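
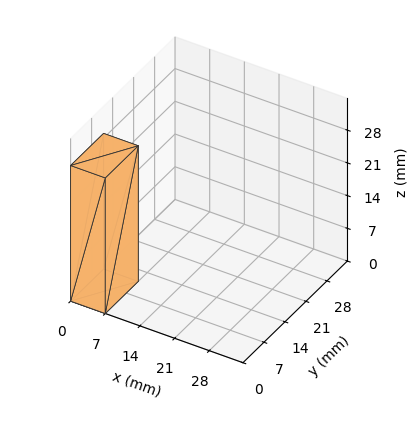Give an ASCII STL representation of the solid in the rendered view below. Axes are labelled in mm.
Reading the render: the shape is a rectangular box, roughly 7 × 11 mm footprint and 29 mm tall (dimensions read to the nearest mm from the axis ticks). For the STL, each face is triangulated and given an outward normal.

solid part
  facet normal 0.0000 0.0000 -1.0000
    outer loop
      vertex 7.000 11.000 0.000
      vertex 7.000 0.000 0.000
      vertex 0.000 0.000 0.000
    endloop
  endfacet
  facet normal 0.0000 0.0000 -1.0000
    outer loop
      vertex 0.000 11.000 0.000
      vertex 7.000 11.000 0.000
      vertex 0.000 0.000 0.000
    endloop
  endfacet
  facet normal 0.0000 0.0000 1.0000
    outer loop
      vertex 0.000 0.000 29.000
      vertex 7.000 0.000 29.000
      vertex 7.000 11.000 29.000
    endloop
  endfacet
  facet normal 0.0000 0.0000 1.0000
    outer loop
      vertex 0.000 0.000 29.000
      vertex 7.000 11.000 29.000
      vertex 0.000 11.000 29.000
    endloop
  endfacet
  facet normal 0.0000 -1.0000 0.0000
    outer loop
      vertex 0.000 0.000 0.000
      vertex 7.000 0.000 0.000
      vertex 7.000 0.000 29.000
    endloop
  endfacet
  facet normal 0.0000 -1.0000 0.0000
    outer loop
      vertex 0.000 0.000 0.000
      vertex 7.000 0.000 29.000
      vertex 0.000 0.000 29.000
    endloop
  endfacet
  facet normal 0.0000 1.0000 0.0000
    outer loop
      vertex 7.000 11.000 29.000
      vertex 7.000 11.000 0.000
      vertex 0.000 11.000 0.000
    endloop
  endfacet
  facet normal 0.0000 1.0000 0.0000
    outer loop
      vertex 0.000 11.000 29.000
      vertex 7.000 11.000 29.000
      vertex 0.000 11.000 0.000
    endloop
  endfacet
  facet normal -1.0000 0.0000 0.0000
    outer loop
      vertex 0.000 11.000 29.000
      vertex 0.000 11.000 0.000
      vertex 0.000 0.000 0.000
    endloop
  endfacet
  facet normal -1.0000 0.0000 0.0000
    outer loop
      vertex 0.000 0.000 29.000
      vertex 0.000 11.000 29.000
      vertex 0.000 0.000 0.000
    endloop
  endfacet
  facet normal 1.0000 0.0000 0.0000
    outer loop
      vertex 7.000 0.000 0.000
      vertex 7.000 11.000 0.000
      vertex 7.000 11.000 29.000
    endloop
  endfacet
  facet normal 1.0000 0.0000 0.0000
    outer loop
      vertex 7.000 0.000 0.000
      vertex 7.000 11.000 29.000
      vertex 7.000 0.000 29.000
    endloop
  endfacet
endsolid part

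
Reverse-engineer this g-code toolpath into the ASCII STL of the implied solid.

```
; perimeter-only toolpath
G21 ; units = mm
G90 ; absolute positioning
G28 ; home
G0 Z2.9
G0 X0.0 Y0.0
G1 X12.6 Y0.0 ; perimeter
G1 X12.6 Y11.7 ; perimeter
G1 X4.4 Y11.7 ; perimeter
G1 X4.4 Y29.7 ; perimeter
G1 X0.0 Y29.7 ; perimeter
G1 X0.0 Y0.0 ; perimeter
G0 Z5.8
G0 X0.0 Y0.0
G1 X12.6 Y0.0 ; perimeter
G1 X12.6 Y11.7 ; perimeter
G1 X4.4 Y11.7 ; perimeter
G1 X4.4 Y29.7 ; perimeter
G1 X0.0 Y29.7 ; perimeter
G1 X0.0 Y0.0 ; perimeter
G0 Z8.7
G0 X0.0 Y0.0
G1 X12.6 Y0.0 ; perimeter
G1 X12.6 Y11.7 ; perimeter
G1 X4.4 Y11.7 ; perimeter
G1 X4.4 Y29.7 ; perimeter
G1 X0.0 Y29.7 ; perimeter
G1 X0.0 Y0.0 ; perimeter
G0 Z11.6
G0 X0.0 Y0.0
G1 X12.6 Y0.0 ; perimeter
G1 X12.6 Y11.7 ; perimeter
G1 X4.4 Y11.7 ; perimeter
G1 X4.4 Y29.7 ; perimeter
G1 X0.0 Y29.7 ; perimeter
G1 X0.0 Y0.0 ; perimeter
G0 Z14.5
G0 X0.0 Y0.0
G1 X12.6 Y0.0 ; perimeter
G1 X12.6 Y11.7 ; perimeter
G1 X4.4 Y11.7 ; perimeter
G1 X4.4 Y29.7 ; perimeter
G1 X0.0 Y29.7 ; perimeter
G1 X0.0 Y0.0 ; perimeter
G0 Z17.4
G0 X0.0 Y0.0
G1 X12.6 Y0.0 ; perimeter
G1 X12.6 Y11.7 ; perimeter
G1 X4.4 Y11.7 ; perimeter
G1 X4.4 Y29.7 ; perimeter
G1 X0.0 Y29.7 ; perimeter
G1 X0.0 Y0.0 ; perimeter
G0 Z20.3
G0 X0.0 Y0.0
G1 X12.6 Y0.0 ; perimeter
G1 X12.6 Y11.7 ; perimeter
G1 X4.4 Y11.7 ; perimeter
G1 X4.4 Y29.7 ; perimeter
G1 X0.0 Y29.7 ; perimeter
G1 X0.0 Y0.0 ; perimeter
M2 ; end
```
solid part
  facet normal 0.0000 0.0000 -1.0000
    outer loop
      vertex 12.6 11.7 0.0
      vertex 12.6 0.0 0.0
      vertex 0.0 0.0 0.0
    endloop
  endfacet
  facet normal 0.0000 0.0000 -1.0000
    outer loop
      vertex 4.4 11.7 0.0
      vertex 12.6 11.7 0.0
      vertex 0.0 0.0 0.0
    endloop
  endfacet
  facet normal 0.0000 0.0000 -1.0000
    outer loop
      vertex 4.4 29.7 0.0
      vertex 4.4 11.7 0.0
      vertex 0.0 0.0 0.0
    endloop
  endfacet
  facet normal 0.0000 0.0000 -1.0000
    outer loop
      vertex 0.0 29.7 0.0
      vertex 4.4 29.7 0.0
      vertex 0.0 0.0 0.0
    endloop
  endfacet
  facet normal 0.0000 0.0000 1.0000
    outer loop
      vertex 0.0 0.0 20.3
      vertex 12.6 0.0 20.3
      vertex 12.6 11.7 20.3
    endloop
  endfacet
  facet normal 0.0000 0.0000 1.0000
    outer loop
      vertex 0.0 0.0 20.3
      vertex 12.6 11.7 20.3
      vertex 4.4 11.7 20.3
    endloop
  endfacet
  facet normal 0.0000 0.0000 1.0000
    outer loop
      vertex 0.0 0.0 20.3
      vertex 4.4 11.7 20.3
      vertex 4.4 29.7 20.3
    endloop
  endfacet
  facet normal 0.0000 0.0000 1.0000
    outer loop
      vertex 0.0 0.0 20.3
      vertex 4.4 29.7 20.3
      vertex 0.0 29.7 20.3
    endloop
  endfacet
  facet normal 0.0000 -1.0000 0.0000
    outer loop
      vertex 0.0 0.0 0.0
      vertex 12.6 0.0 0.0
      vertex 12.6 0.0 20.3
    endloop
  endfacet
  facet normal 0.0000 -1.0000 0.0000
    outer loop
      vertex 0.0 0.0 0.0
      vertex 12.6 0.0 20.3
      vertex 0.0 0.0 20.3
    endloop
  endfacet
  facet normal 1.0000 0.0000 0.0000
    outer loop
      vertex 12.6 0.0 0.0
      vertex 12.6 11.7 0.0
      vertex 12.6 11.7 20.3
    endloop
  endfacet
  facet normal 1.0000 0.0000 0.0000
    outer loop
      vertex 12.6 0.0 0.0
      vertex 12.6 11.7 20.3
      vertex 12.6 0.0 20.3
    endloop
  endfacet
  facet normal 0.0000 1.0000 0.0000
    outer loop
      vertex 12.6 11.7 0.0
      vertex 4.4 11.7 0.0
      vertex 4.4 11.7 20.3
    endloop
  endfacet
  facet normal 0.0000 1.0000 0.0000
    outer loop
      vertex 12.6 11.7 0.0
      vertex 4.4 11.7 20.3
      vertex 12.6 11.7 20.3
    endloop
  endfacet
  facet normal 1.0000 0.0000 0.0000
    outer loop
      vertex 4.4 11.7 0.0
      vertex 4.4 29.7 0.0
      vertex 4.4 29.7 20.3
    endloop
  endfacet
  facet normal 1.0000 0.0000 0.0000
    outer loop
      vertex 4.4 11.7 0.0
      vertex 4.4 29.7 20.3
      vertex 4.4 11.7 20.3
    endloop
  endfacet
  facet normal 0.0000 1.0000 0.0000
    outer loop
      vertex 4.4 29.7 0.0
      vertex 0.0 29.7 0.0
      vertex 0.0 29.7 20.3
    endloop
  endfacet
  facet normal 0.0000 1.0000 0.0000
    outer loop
      vertex 4.4 29.7 0.0
      vertex 0.0 29.7 20.3
      vertex 4.4 29.7 20.3
    endloop
  endfacet
  facet normal -1.0000 0.0000 0.0000
    outer loop
      vertex 0.0 29.7 0.0
      vertex 0.0 0.0 0.0
      vertex 0.0 0.0 20.3
    endloop
  endfacet
  facet normal -1.0000 0.0000 0.0000
    outer loop
      vertex 0.0 29.7 0.0
      vertex 0.0 0.0 20.3
      vertex 0.0 29.7 20.3
    endloop
  endfacet
endsolid part

The G0 Z moves step by Δz≈2.9 mm. Every layer's G1 loop is the same polygon, so the solid is a straight extrusion of it from z=0 to z≈20.3. Closing with flat bottom and top caps and triangulating gives 20 facets — an L-shaped prism: outer 12.6 × 29.7 mm, arm thicknesses ≈ 11.7 mm (horizontal) and 4.4 mm (vertical), extruded 20.3 mm in z.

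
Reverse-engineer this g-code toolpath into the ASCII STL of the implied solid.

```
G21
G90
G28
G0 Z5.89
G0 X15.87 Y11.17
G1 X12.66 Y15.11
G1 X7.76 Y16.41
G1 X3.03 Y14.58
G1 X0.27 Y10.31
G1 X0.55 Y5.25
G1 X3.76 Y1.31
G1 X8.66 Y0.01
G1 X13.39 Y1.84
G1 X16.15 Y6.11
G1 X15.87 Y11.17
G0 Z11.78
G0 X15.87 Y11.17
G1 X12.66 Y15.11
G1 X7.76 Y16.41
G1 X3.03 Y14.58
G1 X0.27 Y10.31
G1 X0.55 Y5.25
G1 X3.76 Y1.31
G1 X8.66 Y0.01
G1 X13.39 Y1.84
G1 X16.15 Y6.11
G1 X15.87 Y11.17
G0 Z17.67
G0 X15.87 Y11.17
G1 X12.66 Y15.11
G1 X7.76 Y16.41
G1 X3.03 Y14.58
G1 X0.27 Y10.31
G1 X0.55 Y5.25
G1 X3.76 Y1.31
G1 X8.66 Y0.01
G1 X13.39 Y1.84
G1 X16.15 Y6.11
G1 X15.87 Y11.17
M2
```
solid part
  facet normal 0.0000 0.0000 -1.0000
    outer loop
      vertex 7.76 16.41 0.00
      vertex 12.66 15.11 0.00
      vertex 15.87 11.17 0.00
    endloop
  endfacet
  facet normal 0.0000 0.0000 -1.0000
    outer loop
      vertex 3.03 14.58 0.00
      vertex 7.76 16.41 0.00
      vertex 15.87 11.17 0.00
    endloop
  endfacet
  facet normal 0.0000 0.0000 -1.0000
    outer loop
      vertex 0.27 10.31 0.00
      vertex 3.03 14.58 0.00
      vertex 15.87 11.17 0.00
    endloop
  endfacet
  facet normal 0.0000 0.0000 -1.0000
    outer loop
      vertex 0.55 5.25 0.00
      vertex 0.27 10.31 0.00
      vertex 15.87 11.17 0.00
    endloop
  endfacet
  facet normal 0.0000 0.0000 -1.0000
    outer loop
      vertex 3.76 1.31 0.00
      vertex 0.55 5.25 0.00
      vertex 15.87 11.17 0.00
    endloop
  endfacet
  facet normal 0.0000 0.0000 -1.0000
    outer loop
      vertex 8.66 0.01 0.00
      vertex 3.76 1.31 0.00
      vertex 15.87 11.17 0.00
    endloop
  endfacet
  facet normal 0.0000 0.0000 -1.0000
    outer loop
      vertex 13.39 1.84 0.00
      vertex 8.66 0.01 0.00
      vertex 15.87 11.17 0.00
    endloop
  endfacet
  facet normal 0.0000 0.0000 -1.0000
    outer loop
      vertex 16.15 6.11 0.00
      vertex 13.39 1.84 0.00
      vertex 15.87 11.17 0.00
    endloop
  endfacet
  facet normal 0.0000 0.0000 1.0000
    outer loop
      vertex 15.87 11.17 17.67
      vertex 12.66 15.11 17.67
      vertex 7.76 16.41 17.67
    endloop
  endfacet
  facet normal 0.0000 0.0000 1.0000
    outer loop
      vertex 15.87 11.17 17.67
      vertex 7.76 16.41 17.67
      vertex 3.03 14.58 17.67
    endloop
  endfacet
  facet normal 0.0000 0.0000 1.0000
    outer loop
      vertex 15.87 11.17 17.67
      vertex 3.03 14.58 17.67
      vertex 0.27 10.31 17.67
    endloop
  endfacet
  facet normal 0.0000 0.0000 1.0000
    outer loop
      vertex 15.87 11.17 17.67
      vertex 0.27 10.31 17.67
      vertex 0.55 5.25 17.67
    endloop
  endfacet
  facet normal 0.0000 0.0000 1.0000
    outer loop
      vertex 15.87 11.17 17.67
      vertex 0.55 5.25 17.67
      vertex 3.76 1.31 17.67
    endloop
  endfacet
  facet normal 0.0000 0.0000 1.0000
    outer loop
      vertex 15.87 11.17 17.67
      vertex 3.76 1.31 17.67
      vertex 8.66 0.01 17.67
    endloop
  endfacet
  facet normal 0.0000 0.0000 1.0000
    outer loop
      vertex 15.87 11.17 17.67
      vertex 8.66 0.01 17.67
      vertex 13.39 1.84 17.67
    endloop
  endfacet
  facet normal 0.0000 0.0000 1.0000
    outer loop
      vertex 15.87 11.17 17.67
      vertex 13.39 1.84 17.67
      vertex 16.15 6.11 17.67
    endloop
  endfacet
  facet normal 0.7753 0.6316 0.0000
    outer loop
      vertex 15.87 11.17 0.00
      vertex 12.66 15.11 0.00
      vertex 12.66 15.11 17.67
    endloop
  endfacet
  facet normal 0.7753 0.6316 0.0000
    outer loop
      vertex 15.87 11.17 0.00
      vertex 12.66 15.11 17.67
      vertex 15.87 11.17 17.67
    endloop
  endfacet
  facet normal 0.2564 0.9666 0.0000
    outer loop
      vertex 12.66 15.11 0.00
      vertex 7.76 16.41 0.00
      vertex 7.76 16.41 17.67
    endloop
  endfacet
  facet normal 0.2564 0.9666 0.0000
    outer loop
      vertex 12.66 15.11 0.00
      vertex 7.76 16.41 17.67
      vertex 12.66 15.11 17.67
    endloop
  endfacet
  facet normal -0.3608 0.9326 0.0000
    outer loop
      vertex 7.76 16.41 0.00
      vertex 3.03 14.58 0.00
      vertex 3.03 14.58 17.67
    endloop
  endfacet
  facet normal -0.3608 0.9326 0.0000
    outer loop
      vertex 7.76 16.41 0.00
      vertex 3.03 14.58 17.67
      vertex 7.76 16.41 17.67
    endloop
  endfacet
  facet normal -0.8398 0.5428 0.0000
    outer loop
      vertex 3.03 14.58 0.00
      vertex 0.27 10.31 0.00
      vertex 0.27 10.31 17.67
    endloop
  endfacet
  facet normal -0.8398 0.5428 0.0000
    outer loop
      vertex 3.03 14.58 0.00
      vertex 0.27 10.31 17.67
      vertex 3.03 14.58 17.67
    endloop
  endfacet
  facet normal -0.9985 -0.0553 0.0000
    outer loop
      vertex 0.27 10.31 0.00
      vertex 0.55 5.25 0.00
      vertex 0.55 5.25 17.67
    endloop
  endfacet
  facet normal -0.9985 -0.0553 0.0000
    outer loop
      vertex 0.27 10.31 0.00
      vertex 0.55 5.25 17.67
      vertex 0.27 10.31 17.67
    endloop
  endfacet
  facet normal -0.7753 -0.6316 0.0000
    outer loop
      vertex 0.55 5.25 0.00
      vertex 3.76 1.31 0.00
      vertex 3.76 1.31 17.67
    endloop
  endfacet
  facet normal -0.7753 -0.6316 0.0000
    outer loop
      vertex 0.55 5.25 0.00
      vertex 3.76 1.31 17.67
      vertex 0.55 5.25 17.67
    endloop
  endfacet
  facet normal -0.2564 -0.9666 0.0000
    outer loop
      vertex 3.76 1.31 0.00
      vertex 8.66 0.01 0.00
      vertex 8.66 0.01 17.67
    endloop
  endfacet
  facet normal -0.2564 -0.9666 0.0000
    outer loop
      vertex 3.76 1.31 0.00
      vertex 8.66 0.01 17.67
      vertex 3.76 1.31 17.67
    endloop
  endfacet
  facet normal 0.3608 -0.9326 0.0000
    outer loop
      vertex 8.66 0.01 0.00
      vertex 13.39 1.84 0.00
      vertex 13.39 1.84 17.67
    endloop
  endfacet
  facet normal 0.3608 -0.9326 0.0000
    outer loop
      vertex 8.66 0.01 0.00
      vertex 13.39 1.84 17.67
      vertex 8.66 0.01 17.67
    endloop
  endfacet
  facet normal 0.8398 -0.5428 0.0000
    outer loop
      vertex 13.39 1.84 0.00
      vertex 16.15 6.11 0.00
      vertex 16.15 6.11 17.67
    endloop
  endfacet
  facet normal 0.8398 -0.5428 0.0000
    outer loop
      vertex 13.39 1.84 0.00
      vertex 16.15 6.11 17.67
      vertex 13.39 1.84 17.67
    endloop
  endfacet
  facet normal 0.9985 0.0553 0.0000
    outer loop
      vertex 16.15 6.11 0.00
      vertex 15.87 11.17 0.00
      vertex 15.87 11.17 17.67
    endloop
  endfacet
  facet normal 0.9985 0.0553 0.0000
    outer loop
      vertex 16.15 6.11 0.00
      vertex 15.87 11.17 17.67
      vertex 16.15 6.11 17.67
    endloop
  endfacet
endsolid part

The G0 Z moves step by Δz≈5.89 mm. Every layer's G1 loop is the same polygon, so the solid is a straight extrusion of it from z=0 to z≈17.7. Closing with flat bottom and top caps and triangulating gives 36 facets — a regular 10-sided prism (a cylinder approximated with 10 flat sides), circumscribed radius ≈ 8.21 mm, height ≈ 17.7 mm.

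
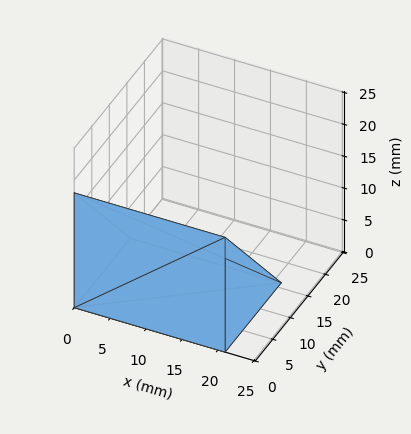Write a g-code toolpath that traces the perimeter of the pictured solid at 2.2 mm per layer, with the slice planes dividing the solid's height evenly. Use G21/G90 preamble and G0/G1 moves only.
Reading the render: the shape is a wedge (ramp): 21 × 16 mm base, rising to 18 mm along the y=0 edge and sloping linearly to z=0 at y=16 (dimensions read to the nearest mm from the axis ticks). For the g-code, the solid's height is divided into equal slices at the stated Δz and each level perimeter traced with G1 moves after a G0 lift.

; perimeter-only toolpath
G21 ; units = mm
G90 ; absolute positioning
G28 ; home
; layer 1
G0 Z2.2
G0 X0.0 Y0.0
G1 X21.0 Y0.0
G1 X21.0 Y14.0
G1 X0.0 Y14.0
G1 X0.0 Y0.0
; layer 2
G0 Z4.5
G0 X0.0 Y0.0
G1 X21.0 Y0.0
G1 X21.0 Y12.0
G1 X0.0 Y12.0
G1 X0.0 Y0.0
; layer 3
G0 Z6.8
G0 X0.0 Y0.0
G1 X21.0 Y0.0
G1 X21.0 Y10.0
G1 X0.0 Y10.0
G1 X0.0 Y0.0
; layer 4
G0 Z9.0
G0 X0.0 Y0.0
G1 X21.0 Y0.0
G1 X21.0 Y8.0
G1 X0.0 Y8.0
G1 X0.0 Y0.0
; layer 5
G0 Z11.2
G0 X0.0 Y0.0
G1 X21.0 Y0.0
G1 X21.0 Y6.0
G1 X0.0 Y6.0
G1 X0.0 Y0.0
; layer 6
G0 Z13.5
G0 X0.0 Y0.0
G1 X21.0 Y0.0
G1 X21.0 Y4.0
G1 X0.0 Y4.0
G1 X0.0 Y0.0
; layer 7
G0 Z15.8
G0 X0.0 Y0.0
G1 X21.0 Y0.0
G1 X21.0 Y2.0
G1 X0.0 Y2.0
G1 X0.0 Y0.0
M2 ; end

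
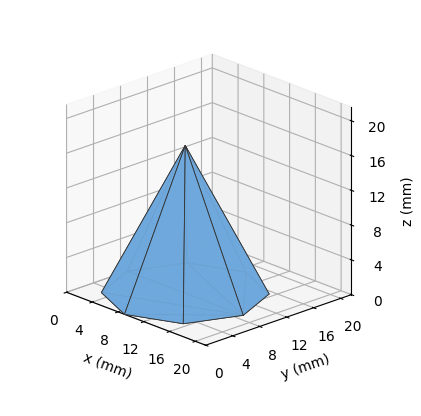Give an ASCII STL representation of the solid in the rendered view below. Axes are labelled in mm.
Reading the render: the shape is a regular 8-sided pyramid, base circumscribed radius ≈ 9 mm, apex at z ≈ 17 mm (dimensions read to the nearest mm from the axis ticks). For the STL, each face is triangulated and given an outward normal.

solid part
  facet normal 0.0000 0.0000 -1.0000
    outer loop
      vertex 9.00 18.00 0.00
      vertex 15.36 15.36 0.00
      vertex 18.00 9.00 0.00
    endloop
  endfacet
  facet normal 0.0000 0.0000 -1.0000
    outer loop
      vertex 2.64 15.36 0.00
      vertex 9.00 18.00 0.00
      vertex 18.00 9.00 0.00
    endloop
  endfacet
  facet normal 0.0000 0.0000 -1.0000
    outer loop
      vertex 0.00 9.00 0.00
      vertex 2.64 15.36 0.00
      vertex 18.00 9.00 0.00
    endloop
  endfacet
  facet normal 0.0000 0.0000 -1.0000
    outer loop
      vertex 2.64 2.64 0.00
      vertex 0.00 9.00 0.00
      vertex 18.00 9.00 0.00
    endloop
  endfacet
  facet normal 0.0000 0.0000 -1.0000
    outer loop
      vertex 9.00 0.00 0.00
      vertex 2.64 2.64 0.00
      vertex 18.00 9.00 0.00
    endloop
  endfacet
  facet normal 0.0000 0.0000 -1.0000
    outer loop
      vertex 15.36 2.64 0.00
      vertex 9.00 0.00 0.00
      vertex 18.00 9.00 0.00
    endloop
  endfacet
  facet normal 0.8297 0.3444 0.4393
    outer loop
      vertex 18.00 9.00 0.00
      vertex 15.36 15.36 0.00
      vertex 9.00 9.00 17.00
    endloop
  endfacet
  facet normal 0.3444 0.8297 0.4393
    outer loop
      vertex 15.36 15.36 0.00
      vertex 9.00 18.00 0.00
      vertex 9.00 9.00 17.00
    endloop
  endfacet
  facet normal -0.3444 0.8297 0.4393
    outer loop
      vertex 9.00 18.00 0.00
      vertex 2.64 15.36 0.00
      vertex 9.00 9.00 17.00
    endloop
  endfacet
  facet normal -0.8297 0.3444 0.4393
    outer loop
      vertex 2.64 15.36 0.00
      vertex 0.00 9.00 0.00
      vertex 9.00 9.00 17.00
    endloop
  endfacet
  facet normal -0.8297 -0.3444 0.4393
    outer loop
      vertex 0.00 9.00 0.00
      vertex 2.64 2.64 0.00
      vertex 9.00 9.00 17.00
    endloop
  endfacet
  facet normal -0.3444 -0.8297 0.4393
    outer loop
      vertex 2.64 2.64 0.00
      vertex 9.00 0.00 0.00
      vertex 9.00 9.00 17.00
    endloop
  endfacet
  facet normal 0.3444 -0.8297 0.4393
    outer loop
      vertex 9.00 0.00 0.00
      vertex 15.36 2.64 0.00
      vertex 9.00 9.00 17.00
    endloop
  endfacet
  facet normal 0.8297 -0.3444 0.4393
    outer loop
      vertex 15.36 2.64 0.00
      vertex 18.00 9.00 0.00
      vertex 9.00 9.00 17.00
    endloop
  endfacet
endsolid part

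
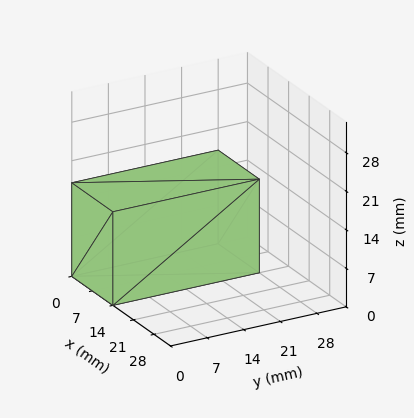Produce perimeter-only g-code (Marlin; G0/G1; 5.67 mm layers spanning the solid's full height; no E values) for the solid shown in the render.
Reading the render: the shape is a rectangular box, roughly 14 × 28 mm footprint and 17 mm tall (dimensions read to the nearest mm from the axis ticks). For the g-code, the solid's height is divided into equal slices at the stated Δz and each level perimeter traced with G1 moves after a G0 lift.

; perimeter-only toolpath
G21 ; units = mm
G90 ; absolute positioning
G28 ; home
; layer 1
G0 Z5.67
G0 X0.00 Y0.00
G1 X14.00 Y0.00
G1 X14.00 Y28.00
G1 X0.00 Y28.00
G1 X0.00 Y0.00
; layer 2
G0 Z11.33
G0 X0.00 Y0.00
G1 X14.00 Y0.00
G1 X14.00 Y28.00
G1 X0.00 Y28.00
G1 X0.00 Y0.00
; layer 3
G0 Z17.00
G0 X0.00 Y0.00
G1 X14.00 Y0.00
G1 X14.00 Y28.00
G1 X0.00 Y28.00
G1 X0.00 Y0.00
M2 ; end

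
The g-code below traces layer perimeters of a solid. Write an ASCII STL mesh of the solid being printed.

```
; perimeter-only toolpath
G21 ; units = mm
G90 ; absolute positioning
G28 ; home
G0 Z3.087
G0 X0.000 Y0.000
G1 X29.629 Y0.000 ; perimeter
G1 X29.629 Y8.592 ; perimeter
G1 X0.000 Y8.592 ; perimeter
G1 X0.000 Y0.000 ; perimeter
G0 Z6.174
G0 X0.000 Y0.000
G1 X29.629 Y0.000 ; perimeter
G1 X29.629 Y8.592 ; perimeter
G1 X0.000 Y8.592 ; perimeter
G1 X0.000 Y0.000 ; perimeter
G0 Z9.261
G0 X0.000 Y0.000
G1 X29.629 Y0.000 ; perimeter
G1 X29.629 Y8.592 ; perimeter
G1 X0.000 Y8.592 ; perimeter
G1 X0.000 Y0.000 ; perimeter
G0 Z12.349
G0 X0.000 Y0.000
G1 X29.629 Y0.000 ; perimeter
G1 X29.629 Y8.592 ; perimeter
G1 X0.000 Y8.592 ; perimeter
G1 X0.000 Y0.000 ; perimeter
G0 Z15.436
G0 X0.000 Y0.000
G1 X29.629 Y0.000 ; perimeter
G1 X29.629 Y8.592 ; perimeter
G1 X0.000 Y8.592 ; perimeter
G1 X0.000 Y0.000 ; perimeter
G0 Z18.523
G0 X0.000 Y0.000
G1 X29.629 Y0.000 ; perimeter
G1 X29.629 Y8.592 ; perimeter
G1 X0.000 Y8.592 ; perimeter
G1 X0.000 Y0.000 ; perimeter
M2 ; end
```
solid part
  facet normal 0.0000 0.0000 -1.0000
    outer loop
      vertex 29.629 8.592 0.000
      vertex 29.629 0.000 0.000
      vertex 0.000 0.000 0.000
    endloop
  endfacet
  facet normal 0.0000 0.0000 -1.0000
    outer loop
      vertex 0.000 8.592 0.000
      vertex 29.629 8.592 0.000
      vertex 0.000 0.000 0.000
    endloop
  endfacet
  facet normal 0.0000 0.0000 1.0000
    outer loop
      vertex 0.000 0.000 18.523
      vertex 29.629 0.000 18.523
      vertex 29.629 8.592 18.523
    endloop
  endfacet
  facet normal 0.0000 0.0000 1.0000
    outer loop
      vertex 0.000 0.000 18.523
      vertex 29.629 8.592 18.523
      vertex 0.000 8.592 18.523
    endloop
  endfacet
  facet normal 0.0000 -1.0000 0.0000
    outer loop
      vertex 0.000 0.000 0.000
      vertex 29.629 0.000 0.000
      vertex 29.629 0.000 18.523
    endloop
  endfacet
  facet normal 0.0000 -1.0000 0.0000
    outer loop
      vertex 0.000 0.000 0.000
      vertex 29.629 0.000 18.523
      vertex 0.000 0.000 18.523
    endloop
  endfacet
  facet normal 0.0000 1.0000 0.0000
    outer loop
      vertex 29.629 8.592 18.523
      vertex 29.629 8.592 0.000
      vertex 0.000 8.592 0.000
    endloop
  endfacet
  facet normal 0.0000 1.0000 0.0000
    outer loop
      vertex 0.000 8.592 18.523
      vertex 29.629 8.592 18.523
      vertex 0.000 8.592 0.000
    endloop
  endfacet
  facet normal -1.0000 0.0000 0.0000
    outer loop
      vertex 0.000 8.592 18.523
      vertex 0.000 8.592 0.000
      vertex 0.000 0.000 0.000
    endloop
  endfacet
  facet normal -1.0000 0.0000 0.0000
    outer loop
      vertex 0.000 0.000 18.523
      vertex 0.000 8.592 18.523
      vertex 0.000 0.000 0.000
    endloop
  endfacet
  facet normal 1.0000 0.0000 0.0000
    outer loop
      vertex 29.629 0.000 0.000
      vertex 29.629 8.592 0.000
      vertex 29.629 8.592 18.523
    endloop
  endfacet
  facet normal 1.0000 0.0000 0.0000
    outer loop
      vertex 29.629 0.000 0.000
      vertex 29.629 8.592 18.523
      vertex 29.629 0.000 18.523
    endloop
  endfacet
endsolid part

The G0 Z moves step by Δz≈3.087 mm. Every layer's G1 loop is the same polygon, so the solid is a straight extrusion of it from z=0 to z≈18.5. Closing with flat bottom and top caps and triangulating gives 12 facets — a rectangular box, roughly 29.6 × 8.59 mm footprint and 18.5 mm tall.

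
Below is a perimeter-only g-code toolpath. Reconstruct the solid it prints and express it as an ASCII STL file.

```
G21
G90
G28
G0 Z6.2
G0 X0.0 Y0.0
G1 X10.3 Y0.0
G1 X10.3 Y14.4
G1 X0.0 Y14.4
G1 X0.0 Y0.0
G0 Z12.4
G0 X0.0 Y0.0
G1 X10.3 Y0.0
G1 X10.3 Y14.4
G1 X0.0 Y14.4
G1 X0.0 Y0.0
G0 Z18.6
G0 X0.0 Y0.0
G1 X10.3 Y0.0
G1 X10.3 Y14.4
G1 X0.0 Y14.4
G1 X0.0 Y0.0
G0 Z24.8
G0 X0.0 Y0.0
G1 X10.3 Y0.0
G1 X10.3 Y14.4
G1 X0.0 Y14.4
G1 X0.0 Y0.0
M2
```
solid part
  facet normal 0.0000 0.0000 -1.0000
    outer loop
      vertex 10.3 14.4 0.0
      vertex 10.3 0.0 0.0
      vertex 0.0 0.0 0.0
    endloop
  endfacet
  facet normal 0.0000 0.0000 -1.0000
    outer loop
      vertex 0.0 14.4 0.0
      vertex 10.3 14.4 0.0
      vertex 0.0 0.0 0.0
    endloop
  endfacet
  facet normal 0.0000 0.0000 1.0000
    outer loop
      vertex 0.0 0.0 24.8
      vertex 10.3 0.0 24.8
      vertex 10.3 14.4 24.8
    endloop
  endfacet
  facet normal 0.0000 0.0000 1.0000
    outer loop
      vertex 0.0 0.0 24.8
      vertex 10.3 14.4 24.8
      vertex 0.0 14.4 24.8
    endloop
  endfacet
  facet normal 0.0000 -1.0000 0.0000
    outer loop
      vertex 0.0 0.0 0.0
      vertex 10.3 0.0 0.0
      vertex 10.3 0.0 24.8
    endloop
  endfacet
  facet normal 0.0000 -1.0000 0.0000
    outer loop
      vertex 0.0 0.0 0.0
      vertex 10.3 0.0 24.8
      vertex 0.0 0.0 24.8
    endloop
  endfacet
  facet normal 0.0000 1.0000 0.0000
    outer loop
      vertex 10.3 14.4 24.8
      vertex 10.3 14.4 0.0
      vertex 0.0 14.4 0.0
    endloop
  endfacet
  facet normal 0.0000 1.0000 0.0000
    outer loop
      vertex 0.0 14.4 24.8
      vertex 10.3 14.4 24.8
      vertex 0.0 14.4 0.0
    endloop
  endfacet
  facet normal -1.0000 0.0000 0.0000
    outer loop
      vertex 0.0 14.4 24.8
      vertex 0.0 14.4 0.0
      vertex 0.0 0.0 0.0
    endloop
  endfacet
  facet normal -1.0000 0.0000 0.0000
    outer loop
      vertex 0.0 0.0 24.8
      vertex 0.0 14.4 24.8
      vertex 0.0 0.0 0.0
    endloop
  endfacet
  facet normal 1.0000 0.0000 0.0000
    outer loop
      vertex 10.3 0.0 0.0
      vertex 10.3 14.4 0.0
      vertex 10.3 14.4 24.8
    endloop
  endfacet
  facet normal 1.0000 0.0000 0.0000
    outer loop
      vertex 10.3 0.0 0.0
      vertex 10.3 14.4 24.8
      vertex 10.3 0.0 24.8
    endloop
  endfacet
endsolid part

The G0 Z moves step by Δz≈6.2 mm. Every layer's G1 loop is the same polygon, so the solid is a straight extrusion of it from z=0 to z≈24.8. Closing with flat bottom and top caps and triangulating gives 12 facets — a rectangular box, roughly 10.3 × 14.4 mm footprint and 24.8 mm tall.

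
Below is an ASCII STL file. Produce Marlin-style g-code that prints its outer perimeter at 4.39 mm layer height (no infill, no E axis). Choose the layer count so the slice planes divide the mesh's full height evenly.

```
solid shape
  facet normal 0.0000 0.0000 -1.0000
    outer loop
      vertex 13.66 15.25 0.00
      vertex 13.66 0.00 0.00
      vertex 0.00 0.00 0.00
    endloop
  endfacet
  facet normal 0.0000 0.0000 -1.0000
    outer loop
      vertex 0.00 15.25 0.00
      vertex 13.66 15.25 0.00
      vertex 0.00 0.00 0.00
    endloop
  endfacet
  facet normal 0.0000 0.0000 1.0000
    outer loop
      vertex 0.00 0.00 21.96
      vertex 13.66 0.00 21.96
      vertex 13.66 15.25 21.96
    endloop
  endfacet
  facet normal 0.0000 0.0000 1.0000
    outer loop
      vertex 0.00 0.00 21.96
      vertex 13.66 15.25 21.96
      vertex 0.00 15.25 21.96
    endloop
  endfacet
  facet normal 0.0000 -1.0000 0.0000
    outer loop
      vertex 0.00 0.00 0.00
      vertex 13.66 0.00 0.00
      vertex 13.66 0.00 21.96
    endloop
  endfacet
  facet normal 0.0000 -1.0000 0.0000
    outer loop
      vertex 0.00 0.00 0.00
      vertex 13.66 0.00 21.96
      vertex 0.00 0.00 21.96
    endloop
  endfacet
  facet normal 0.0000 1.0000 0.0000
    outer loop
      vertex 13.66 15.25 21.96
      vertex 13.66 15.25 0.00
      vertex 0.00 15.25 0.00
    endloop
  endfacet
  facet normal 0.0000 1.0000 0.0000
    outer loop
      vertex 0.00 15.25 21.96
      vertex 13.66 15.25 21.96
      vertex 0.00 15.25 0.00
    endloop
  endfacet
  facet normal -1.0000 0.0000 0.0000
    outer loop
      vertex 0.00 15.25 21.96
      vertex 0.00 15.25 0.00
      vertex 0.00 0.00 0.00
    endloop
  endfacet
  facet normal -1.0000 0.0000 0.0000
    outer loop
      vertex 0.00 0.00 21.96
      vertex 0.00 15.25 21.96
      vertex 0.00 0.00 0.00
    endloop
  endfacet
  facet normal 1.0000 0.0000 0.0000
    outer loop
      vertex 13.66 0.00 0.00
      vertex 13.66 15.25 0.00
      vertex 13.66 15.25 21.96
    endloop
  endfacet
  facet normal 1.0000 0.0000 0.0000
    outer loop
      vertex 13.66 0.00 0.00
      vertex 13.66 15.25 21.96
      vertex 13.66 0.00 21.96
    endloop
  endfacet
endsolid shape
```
; perimeter-only toolpath
G21 ; units = mm
G90 ; absolute positioning
G28 ; home
; layer 1
G0 Z4.39
G0 X0.00 Y0.00
G1 X13.66 Y0.00
G1 X13.66 Y15.25
G1 X0.00 Y15.25
G1 X0.00 Y0.00
; layer 2
G0 Z8.78
G0 X0.00 Y0.00
G1 X13.66 Y0.00
G1 X13.66 Y15.25
G1 X0.00 Y15.25
G1 X0.00 Y0.00
; layer 3
G0 Z13.18
G0 X0.00 Y0.00
G1 X13.66 Y0.00
G1 X13.66 Y15.25
G1 X0.00 Y15.25
G1 X0.00 Y0.00
; layer 4
G0 Z17.57
G0 X0.00 Y0.00
G1 X13.66 Y0.00
G1 X13.66 Y15.25
G1 X0.00 Y15.25
G1 X0.00 Y0.00
; layer 5
G0 Z21.96
G0 X0.00 Y0.00
G1 X13.66 Y0.00
G1 X13.66 Y15.25
G1 X0.00 Y15.25
G1 X0.00 Y0.00
M2 ; end

The solid is a rectangular box, roughly 13.7 × 15.2 mm footprint and 22 mm tall. Slicing at Δz = 4.39 mm — 5 equal slices spanning the solid's height, so layer i sits at z = i·h/5 — gives 5 non-empty perimeters. Each is a 4-segment closed polygon; G0 lifts to the layer z and rapids to the start vertex, then G1 traces the edges.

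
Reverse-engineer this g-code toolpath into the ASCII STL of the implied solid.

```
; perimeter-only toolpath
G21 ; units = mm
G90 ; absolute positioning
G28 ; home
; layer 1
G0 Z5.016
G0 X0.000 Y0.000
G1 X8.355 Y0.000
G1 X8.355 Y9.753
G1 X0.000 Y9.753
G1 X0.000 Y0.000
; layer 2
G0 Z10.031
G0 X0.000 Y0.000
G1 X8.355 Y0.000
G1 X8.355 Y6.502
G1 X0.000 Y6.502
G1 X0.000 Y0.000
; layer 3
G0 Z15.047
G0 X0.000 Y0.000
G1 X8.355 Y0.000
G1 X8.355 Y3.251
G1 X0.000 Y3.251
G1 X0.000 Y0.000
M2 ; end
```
solid part
  facet normal 0.0000 0.0000 -1.0000
    outer loop
      vertex 8.355 13.004 0.000
      vertex 8.355 0.000 0.000
      vertex 0.000 0.000 0.000
    endloop
  endfacet
  facet normal 0.0000 0.0000 -1.0000
    outer loop
      vertex 0.000 13.004 0.000
      vertex 8.355 13.004 0.000
      vertex 0.000 0.000 0.000
    endloop
  endfacet
  facet normal 0.0000 -1.0000 0.0000
    outer loop
      vertex 0.000 0.000 0.000
      vertex 8.355 0.000 0.000
      vertex 8.355 0.000 20.063
    endloop
  endfacet
  facet normal 0.0000 -1.0000 0.0000
    outer loop
      vertex 0.000 0.000 0.000
      vertex 8.355 0.000 20.063
      vertex 0.000 0.000 20.063
    endloop
  endfacet
  facet normal 0.0000 0.8391 0.5439
    outer loop
      vertex 0.000 0.000 20.063
      vertex 8.355 0.000 20.063
      vertex 8.355 13.004 0.000
    endloop
  endfacet
  facet normal 0.0000 0.8391 0.5439
    outer loop
      vertex 0.000 0.000 20.063
      vertex 8.355 13.004 0.000
      vertex 0.000 13.004 0.000
    endloop
  endfacet
  facet normal -1.0000 0.0000 0.0000
    outer loop
      vertex 0.000 0.000 20.063
      vertex 0.000 13.004 0.000
      vertex 0.000 0.000 0.000
    endloop
  endfacet
  facet normal 1.0000 0.0000 0.0000
    outer loop
      vertex 8.355 0.000 0.000
      vertex 8.355 13.004 0.000
      vertex 8.355 0.000 20.063
    endloop
  endfacet
endsolid part

The G0 Z moves step by Δz≈5.016 mm. The G1 loops shrink linearly with z, so the solid tapers from its base footprint up to z≈20.1. Closing with a flat bottom cap and the tapered top and triangulating gives 8 facets — a wedge (ramp): 8.36 × 13 mm base, rising to 20.1 mm along the y=0 edge and sloping linearly to z=0 at y=13.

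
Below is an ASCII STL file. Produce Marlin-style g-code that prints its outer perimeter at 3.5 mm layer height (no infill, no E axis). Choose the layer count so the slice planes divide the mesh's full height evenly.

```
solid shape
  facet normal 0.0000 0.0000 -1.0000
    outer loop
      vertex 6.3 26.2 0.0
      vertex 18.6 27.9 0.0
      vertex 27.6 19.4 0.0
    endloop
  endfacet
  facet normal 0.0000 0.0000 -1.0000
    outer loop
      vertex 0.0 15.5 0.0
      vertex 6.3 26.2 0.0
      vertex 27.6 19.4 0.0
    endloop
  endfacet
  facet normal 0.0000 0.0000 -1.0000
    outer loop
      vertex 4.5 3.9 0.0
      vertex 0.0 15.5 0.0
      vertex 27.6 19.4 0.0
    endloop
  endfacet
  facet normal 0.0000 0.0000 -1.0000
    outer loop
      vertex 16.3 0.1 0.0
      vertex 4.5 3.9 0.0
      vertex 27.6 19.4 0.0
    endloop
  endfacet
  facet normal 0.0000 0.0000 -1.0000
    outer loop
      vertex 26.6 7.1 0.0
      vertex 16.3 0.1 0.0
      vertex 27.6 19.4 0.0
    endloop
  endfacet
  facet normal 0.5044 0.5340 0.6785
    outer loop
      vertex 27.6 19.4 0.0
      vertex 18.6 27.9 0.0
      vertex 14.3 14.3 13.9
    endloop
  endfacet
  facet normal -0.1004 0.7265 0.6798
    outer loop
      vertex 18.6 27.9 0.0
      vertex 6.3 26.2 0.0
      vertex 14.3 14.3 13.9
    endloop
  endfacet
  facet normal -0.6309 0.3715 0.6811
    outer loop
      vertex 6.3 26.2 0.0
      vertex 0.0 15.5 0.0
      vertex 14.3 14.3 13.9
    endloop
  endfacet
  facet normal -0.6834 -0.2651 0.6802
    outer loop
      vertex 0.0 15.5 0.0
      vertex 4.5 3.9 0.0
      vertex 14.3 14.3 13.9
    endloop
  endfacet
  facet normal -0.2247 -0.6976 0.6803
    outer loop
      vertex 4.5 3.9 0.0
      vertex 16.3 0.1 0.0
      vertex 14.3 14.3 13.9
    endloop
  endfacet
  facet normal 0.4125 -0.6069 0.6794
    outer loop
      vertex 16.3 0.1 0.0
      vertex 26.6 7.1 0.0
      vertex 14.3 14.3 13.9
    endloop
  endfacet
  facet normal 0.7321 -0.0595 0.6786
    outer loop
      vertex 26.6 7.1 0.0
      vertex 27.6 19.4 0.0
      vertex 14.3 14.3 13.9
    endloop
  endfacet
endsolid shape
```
; perimeter-only toolpath
G21 ; units = mm
G90 ; absolute positioning
G28 ; home
; layer 1
G0 Z3.5
G0 X24.3 Y18.1
G1 X17.5 Y24.5
G1 X8.3 Y23.2
G1 X3.6 Y15.2
G1 X7.0 Y6.5
G1 X15.8 Y3.7
G1 X23.5 Y8.9
G1 X24.3 Y18.1
; layer 2
G0 Z7.0
G0 X21.0 Y16.9
G1 X16.5 Y21.1
G1 X10.3 Y20.2
G1 X7.2 Y14.9
G1 X9.4 Y9.1
G1 X15.3 Y7.2
G1 X20.5 Y10.7
G1 X21.0 Y16.9
; layer 3
G0 Z10.4
G0 X17.6 Y15.6
G1 X15.4 Y17.7
G1 X12.3 Y17.3
G1 X10.7 Y14.6
G1 X11.9 Y11.7
G1 X14.8 Y10.8
G1 X17.4 Y12.5
G1 X17.6 Y15.6
M2 ; end

The solid is a regular 7-sided pyramid, base circumscribed radius ≈ 14.3 mm, apex at z ≈ 13.9 mm. Slicing at Δz = 3.5 mm — 4 equal slices spanning the solid's height, so layer i sits at z = i·h/4 — gives 3 non-empty perimeters. Each is a 7-segment closed polygon; G0 lifts to the layer z and rapids to the start vertex, then G1 traces the edges. The cross-section shrinks linearly with z (the slice at the apex is degenerate and omitted).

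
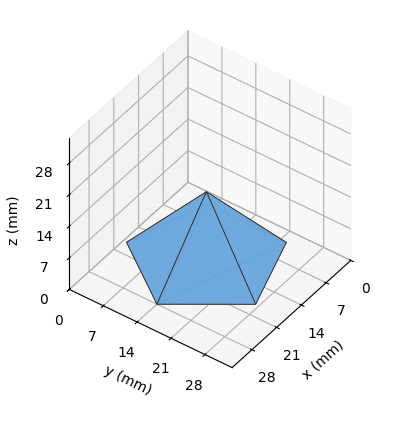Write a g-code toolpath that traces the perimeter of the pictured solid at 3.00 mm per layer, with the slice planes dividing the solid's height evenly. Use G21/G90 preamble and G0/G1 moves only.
Reading the render: the shape is a regular 5-sided pyramid, base circumscribed radius ≈ 14 mm, apex at z ≈ 15 mm (dimensions read to the nearest mm from the axis ticks). For the g-code, the solid's height is divided into equal slices at the stated Δz and each level perimeter traced with G1 moves after a G0 lift.

; perimeter-only toolpath
G21 ; units = mm
G90 ; absolute positioning
G28 ; home
; layer 1
G0 Z3.00
G0 X25.20 Y14.00
G1 X17.46 Y24.65
G1 X4.94 Y20.58
G1 X4.94 Y7.42
G1 X17.46 Y3.35
G1 X25.20 Y14.00
; layer 2
G0 Z6.00
G0 X22.40 Y14.00
G1 X16.60 Y21.99
G1 X7.20 Y18.94
G1 X7.20 Y9.06
G1 X16.60 Y6.01
G1 X22.40 Y14.00
; layer 3
G0 Z9.00
G0 X19.60 Y14.00
G1 X15.73 Y19.32
G1 X9.47 Y17.29
G1 X9.47 Y10.71
G1 X15.73 Y8.68
G1 X19.60 Y14.00
; layer 4
G0 Z12.00
G0 X16.80 Y14.00
G1 X14.87 Y16.66
G1 X11.73 Y15.65
G1 X11.73 Y12.35
G1 X14.87 Y11.34
G1 X16.80 Y14.00
M2 ; end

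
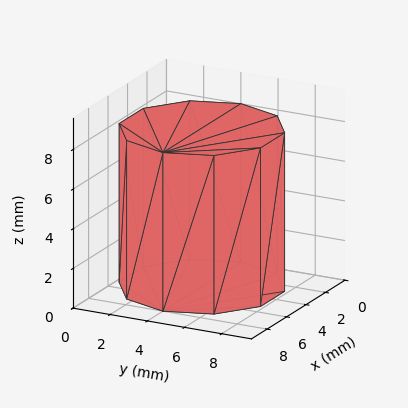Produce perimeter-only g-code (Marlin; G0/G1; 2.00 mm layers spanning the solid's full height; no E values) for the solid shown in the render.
Reading the render: the shape is a regular 10-sided prism (a cylinder approximated with 10 flat sides), circumscribed radius ≈ 4 mm, height ≈ 8 mm (dimensions read to the nearest mm from the axis ticks). For the g-code, the solid's height is divided into equal slices at the stated Δz and each level perimeter traced with G1 moves after a G0 lift.

; perimeter-only toolpath
G21 ; units = mm
G90 ; absolute positioning
G28 ; home
; layer 1
G0 Z2.00
G0 X8.00 Y4.00
G1 X7.24 Y6.35
G1 X5.24 Y7.80
G1 X2.76 Y7.80
G1 X0.76 Y6.35
G1 X0.00 Y4.00
G1 X0.76 Y1.65
G1 X2.76 Y0.20
G1 X5.24 Y0.20
G1 X7.24 Y1.65
G1 X8.00 Y4.00
; layer 2
G0 Z4.00
G0 X8.00 Y4.00
G1 X7.24 Y6.35
G1 X5.24 Y7.80
G1 X2.76 Y7.80
G1 X0.76 Y6.35
G1 X0.00 Y4.00
G1 X0.76 Y1.65
G1 X2.76 Y0.20
G1 X5.24 Y0.20
G1 X7.24 Y1.65
G1 X8.00 Y4.00
; layer 3
G0 Z6.00
G0 X8.00 Y4.00
G1 X7.24 Y6.35
G1 X5.24 Y7.80
G1 X2.76 Y7.80
G1 X0.76 Y6.35
G1 X0.00 Y4.00
G1 X0.76 Y1.65
G1 X2.76 Y0.20
G1 X5.24 Y0.20
G1 X7.24 Y1.65
G1 X8.00 Y4.00
; layer 4
G0 Z8.00
G0 X8.00 Y4.00
G1 X7.24 Y6.35
G1 X5.24 Y7.80
G1 X2.76 Y7.80
G1 X0.76 Y6.35
G1 X0.00 Y4.00
G1 X0.76 Y1.65
G1 X2.76 Y0.20
G1 X5.24 Y0.20
G1 X7.24 Y1.65
G1 X8.00 Y4.00
M2 ; end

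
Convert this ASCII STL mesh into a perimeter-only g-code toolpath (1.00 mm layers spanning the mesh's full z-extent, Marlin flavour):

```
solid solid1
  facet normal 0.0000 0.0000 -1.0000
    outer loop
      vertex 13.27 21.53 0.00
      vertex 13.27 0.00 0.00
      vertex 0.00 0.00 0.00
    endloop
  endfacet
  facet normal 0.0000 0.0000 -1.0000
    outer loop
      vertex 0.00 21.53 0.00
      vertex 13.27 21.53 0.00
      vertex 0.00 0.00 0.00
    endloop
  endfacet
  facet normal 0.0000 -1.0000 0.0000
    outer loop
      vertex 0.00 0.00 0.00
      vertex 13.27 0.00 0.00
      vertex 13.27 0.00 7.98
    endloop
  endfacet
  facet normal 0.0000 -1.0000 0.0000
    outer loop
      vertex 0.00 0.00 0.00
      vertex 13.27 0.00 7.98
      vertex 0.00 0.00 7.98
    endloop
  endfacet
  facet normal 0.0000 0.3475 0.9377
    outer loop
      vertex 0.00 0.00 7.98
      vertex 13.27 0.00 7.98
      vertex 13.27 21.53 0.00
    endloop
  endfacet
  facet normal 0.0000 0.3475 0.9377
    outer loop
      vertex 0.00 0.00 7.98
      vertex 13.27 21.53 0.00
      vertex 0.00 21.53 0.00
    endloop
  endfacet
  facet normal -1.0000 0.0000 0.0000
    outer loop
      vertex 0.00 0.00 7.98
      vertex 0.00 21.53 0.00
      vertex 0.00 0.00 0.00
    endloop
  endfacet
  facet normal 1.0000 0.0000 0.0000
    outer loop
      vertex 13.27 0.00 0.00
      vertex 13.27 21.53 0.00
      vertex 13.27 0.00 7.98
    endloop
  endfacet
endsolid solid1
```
; perimeter-only toolpath
G21 ; units = mm
G90 ; absolute positioning
G28 ; home
; layer 1
G0 Z1.00
G0 X0.00 Y0.00
G1 X13.27 Y0.00
G1 X13.27 Y18.84
G1 X0.00 Y18.84
G1 X0.00 Y0.00
; layer 2
G0 Z2.00
G0 X0.00 Y0.00
G1 X13.27 Y0.00
G1 X13.27 Y16.15
G1 X0.00 Y16.15
G1 X0.00 Y0.00
; layer 3
G0 Z2.99
G0 X0.00 Y0.00
G1 X13.27 Y0.00
G1 X13.27 Y13.46
G1 X0.00 Y13.46
G1 X0.00 Y0.00
; layer 4
G0 Z3.99
G0 X0.00 Y0.00
G1 X13.27 Y0.00
G1 X13.27 Y10.77
G1 X0.00 Y10.77
G1 X0.00 Y0.00
; layer 5
G0 Z4.99
G0 X0.00 Y0.00
G1 X13.27 Y0.00
G1 X13.27 Y8.07
G1 X0.00 Y8.07
G1 X0.00 Y0.00
; layer 6
G0 Z5.99
G0 X0.00 Y0.00
G1 X13.27 Y0.00
G1 X13.27 Y5.38
G1 X0.00 Y5.38
G1 X0.00 Y0.00
; layer 7
G0 Z6.98
G0 X0.00 Y0.00
G1 X13.27 Y0.00
G1 X13.27 Y2.69
G1 X0.00 Y2.69
G1 X0.00 Y0.00
M2 ; end

The solid is a wedge (ramp): 13.3 × 21.5 mm base, rising to 7.98 mm along the y=0 edge and sloping linearly to z=0 at y=21.5. Slicing at Δz = 1.00 mm — 8 equal slices spanning the solid's height, so layer i sits at z = i·h/8 — gives 7 non-empty perimeters. Each is a 4-segment closed polygon; G0 lifts to the layer z and rapids to the start vertex, then G1 traces the edges. The cross-section shrinks linearly with z (the slice at the apex is degenerate and omitted).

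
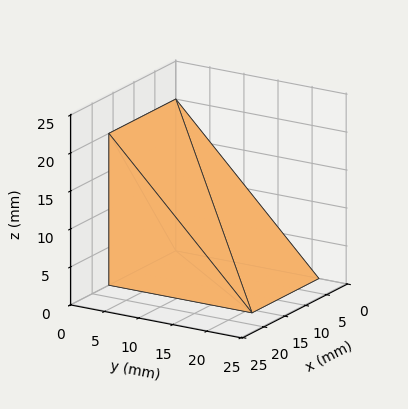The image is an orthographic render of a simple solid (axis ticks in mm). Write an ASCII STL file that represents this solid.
Reading the render: the shape is a wedge (ramp): 16 × 21 mm base, rising to 20 mm along the y=0 edge and sloping linearly to z=0 at y=21 (dimensions read to the nearest mm from the axis ticks). For the STL, each face is triangulated and given an outward normal.

solid part
  facet normal 0.0000 0.0000 -1.0000
    outer loop
      vertex 16.000 21.000 0.000
      vertex 16.000 0.000 0.000
      vertex 0.000 0.000 0.000
    endloop
  endfacet
  facet normal 0.0000 0.0000 -1.0000
    outer loop
      vertex 0.000 21.000 0.000
      vertex 16.000 21.000 0.000
      vertex 0.000 0.000 0.000
    endloop
  endfacet
  facet normal 0.0000 -1.0000 0.0000
    outer loop
      vertex 0.000 0.000 0.000
      vertex 16.000 0.000 0.000
      vertex 16.000 0.000 20.000
    endloop
  endfacet
  facet normal 0.0000 -1.0000 0.0000
    outer loop
      vertex 0.000 0.000 0.000
      vertex 16.000 0.000 20.000
      vertex 0.000 0.000 20.000
    endloop
  endfacet
  facet normal 0.0000 0.6897 0.7241
    outer loop
      vertex 0.000 0.000 20.000
      vertex 16.000 0.000 20.000
      vertex 16.000 21.000 0.000
    endloop
  endfacet
  facet normal 0.0000 0.6897 0.7241
    outer loop
      vertex 0.000 0.000 20.000
      vertex 16.000 21.000 0.000
      vertex 0.000 21.000 0.000
    endloop
  endfacet
  facet normal -1.0000 0.0000 0.0000
    outer loop
      vertex 0.000 0.000 20.000
      vertex 0.000 21.000 0.000
      vertex 0.000 0.000 0.000
    endloop
  endfacet
  facet normal 1.0000 0.0000 0.0000
    outer loop
      vertex 16.000 0.000 0.000
      vertex 16.000 21.000 0.000
      vertex 16.000 0.000 20.000
    endloop
  endfacet
endsolid part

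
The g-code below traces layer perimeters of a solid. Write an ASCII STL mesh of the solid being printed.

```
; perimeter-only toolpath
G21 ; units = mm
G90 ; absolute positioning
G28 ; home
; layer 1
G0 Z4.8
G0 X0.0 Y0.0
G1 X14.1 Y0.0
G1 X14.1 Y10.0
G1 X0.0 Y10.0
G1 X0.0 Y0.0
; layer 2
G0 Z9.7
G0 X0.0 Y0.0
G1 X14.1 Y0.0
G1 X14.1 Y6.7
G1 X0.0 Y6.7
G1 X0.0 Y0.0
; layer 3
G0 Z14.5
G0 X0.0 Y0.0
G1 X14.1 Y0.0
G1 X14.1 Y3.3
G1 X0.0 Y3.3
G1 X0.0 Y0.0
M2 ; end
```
solid part
  facet normal 0.0000 0.0000 -1.0000
    outer loop
      vertex 14.1 13.3 0.0
      vertex 14.1 0.0 0.0
      vertex 0.0 0.0 0.0
    endloop
  endfacet
  facet normal 0.0000 0.0000 -1.0000
    outer loop
      vertex 0.0 13.3 0.0
      vertex 14.1 13.3 0.0
      vertex 0.0 0.0 0.0
    endloop
  endfacet
  facet normal 0.0000 -1.0000 0.0000
    outer loop
      vertex 0.0 0.0 0.0
      vertex 14.1 0.0 0.0
      vertex 14.1 0.0 19.3
    endloop
  endfacet
  facet normal 0.0000 -1.0000 0.0000
    outer loop
      vertex 0.0 0.0 0.0
      vertex 14.1 0.0 19.3
      vertex 0.0 0.0 19.3
    endloop
  endfacet
  facet normal 0.0000 0.8234 0.5674
    outer loop
      vertex 0.0 0.0 19.3
      vertex 14.1 0.0 19.3
      vertex 14.1 13.3 0.0
    endloop
  endfacet
  facet normal 0.0000 0.8234 0.5674
    outer loop
      vertex 0.0 0.0 19.3
      vertex 14.1 13.3 0.0
      vertex 0.0 13.3 0.0
    endloop
  endfacet
  facet normal -1.0000 0.0000 0.0000
    outer loop
      vertex 0.0 0.0 19.3
      vertex 0.0 13.3 0.0
      vertex 0.0 0.0 0.0
    endloop
  endfacet
  facet normal 1.0000 0.0000 0.0000
    outer loop
      vertex 14.1 0.0 0.0
      vertex 14.1 13.3 0.0
      vertex 14.1 0.0 19.3
    endloop
  endfacet
endsolid part

The G0 Z moves step by Δz≈4.8 mm. The G1 loops shrink linearly with z, so the solid tapers from its base footprint up to z≈19.3. Closing with a flat bottom cap and the tapered top and triangulating gives 8 facets — a wedge (ramp): 14.1 × 13.3 mm base, rising to 19.3 mm along the y=0 edge and sloping linearly to z=0 at y=13.3.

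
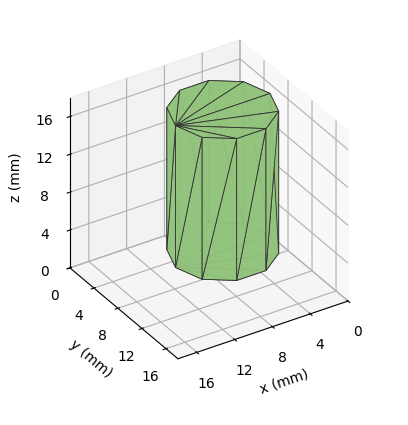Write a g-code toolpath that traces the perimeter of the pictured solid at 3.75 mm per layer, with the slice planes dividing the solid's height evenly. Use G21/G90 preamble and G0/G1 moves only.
Reading the render: the shape is a regular 10-sided prism (a cylinder approximated with 10 flat sides), circumscribed radius ≈ 5 mm, height ≈ 15 mm (dimensions read to the nearest mm from the axis ticks). For the g-code, the solid's height is divided into equal slices at the stated Δz and each level perimeter traced with G1 moves after a G0 lift.

; perimeter-only toolpath
G21 ; units = mm
G90 ; absolute positioning
G28 ; home
; layer 1
G0 Z3.75
G0 X10.00 Y5.00
G1 X9.05 Y7.94
G1 X6.55 Y9.76
G1 X3.45 Y9.76
G1 X0.95 Y7.94
G1 X0.00 Y5.00
G1 X0.95 Y2.06
G1 X3.45 Y0.24
G1 X6.55 Y0.24
G1 X9.05 Y2.06
G1 X10.00 Y5.00
; layer 2
G0 Z7.50
G0 X10.00 Y5.00
G1 X9.05 Y7.94
G1 X6.55 Y9.76
G1 X3.45 Y9.76
G1 X0.95 Y7.94
G1 X0.00 Y5.00
G1 X0.95 Y2.06
G1 X3.45 Y0.24
G1 X6.55 Y0.24
G1 X9.05 Y2.06
G1 X10.00 Y5.00
; layer 3
G0 Z11.25
G0 X10.00 Y5.00
G1 X9.05 Y7.94
G1 X6.55 Y9.76
G1 X3.45 Y9.76
G1 X0.95 Y7.94
G1 X0.00 Y5.00
G1 X0.95 Y2.06
G1 X3.45 Y0.24
G1 X6.55 Y0.24
G1 X9.05 Y2.06
G1 X10.00 Y5.00
; layer 4
G0 Z15.00
G0 X10.00 Y5.00
G1 X9.05 Y7.94
G1 X6.55 Y9.76
G1 X3.45 Y9.76
G1 X0.95 Y7.94
G1 X0.00 Y5.00
G1 X0.95 Y2.06
G1 X3.45 Y0.24
G1 X6.55 Y0.24
G1 X9.05 Y2.06
G1 X10.00 Y5.00
M2 ; end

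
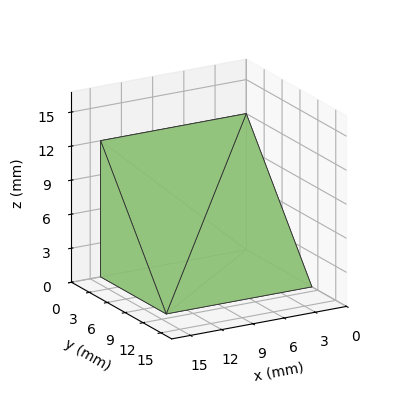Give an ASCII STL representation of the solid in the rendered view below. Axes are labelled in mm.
Reading the render: the shape is a wedge (ramp): 14 × 11 mm base, rising to 12 mm along the y=0 edge and sloping linearly to z=0 at y=11 (dimensions read to the nearest mm from the axis ticks). For the STL, each face is triangulated and given an outward normal.

solid part
  facet normal 0.0000 0.0000 -1.0000
    outer loop
      vertex 14.00 11.00 0.00
      vertex 14.00 0.00 0.00
      vertex 0.00 0.00 0.00
    endloop
  endfacet
  facet normal 0.0000 0.0000 -1.0000
    outer loop
      vertex 0.00 11.00 0.00
      vertex 14.00 11.00 0.00
      vertex 0.00 0.00 0.00
    endloop
  endfacet
  facet normal 0.0000 -1.0000 0.0000
    outer loop
      vertex 0.00 0.00 0.00
      vertex 14.00 0.00 0.00
      vertex 14.00 0.00 12.00
    endloop
  endfacet
  facet normal 0.0000 -1.0000 0.0000
    outer loop
      vertex 0.00 0.00 0.00
      vertex 14.00 0.00 12.00
      vertex 0.00 0.00 12.00
    endloop
  endfacet
  facet normal 0.0000 0.7372 0.6757
    outer loop
      vertex 0.00 0.00 12.00
      vertex 14.00 0.00 12.00
      vertex 14.00 11.00 0.00
    endloop
  endfacet
  facet normal 0.0000 0.7372 0.6757
    outer loop
      vertex 0.00 0.00 12.00
      vertex 14.00 11.00 0.00
      vertex 0.00 11.00 0.00
    endloop
  endfacet
  facet normal -1.0000 0.0000 0.0000
    outer loop
      vertex 0.00 0.00 12.00
      vertex 0.00 11.00 0.00
      vertex 0.00 0.00 0.00
    endloop
  endfacet
  facet normal 1.0000 0.0000 0.0000
    outer loop
      vertex 14.00 0.00 0.00
      vertex 14.00 11.00 0.00
      vertex 14.00 0.00 12.00
    endloop
  endfacet
endsolid part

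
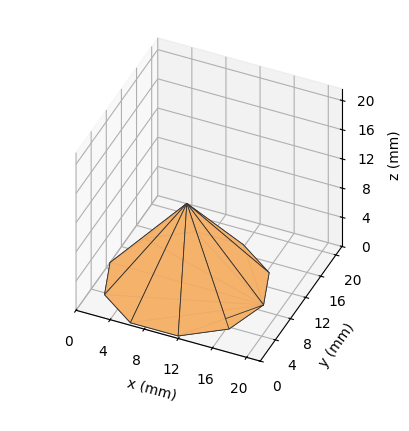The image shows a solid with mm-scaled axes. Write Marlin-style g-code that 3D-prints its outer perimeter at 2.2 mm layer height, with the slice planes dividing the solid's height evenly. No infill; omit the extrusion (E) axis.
Reading the render: the shape is a regular 10-sided pyramid, base circumscribed radius ≈ 9 mm, apex at z ≈ 11 mm (dimensions read to the nearest mm from the axis ticks). For the g-code, the solid's height is divided into equal slices at the stated Δz and each level perimeter traced with G1 moves after a G0 lift.

; perimeter-only toolpath
G21 ; units = mm
G90 ; absolute positioning
G28 ; home
; layer 1
G0 Z2.2
G0 X16.2 Y9.0
G1 X14.8 Y13.2
G1 X11.2 Y15.9
G1 X6.8 Y15.9
G1 X3.2 Y13.2
G1 X1.8 Y9.0
G1 X3.2 Y4.8
G1 X6.8 Y2.1
G1 X11.2 Y2.1
G1 X14.8 Y4.8
G1 X16.2 Y9.0
; layer 2
G0 Z4.4
G0 X14.4 Y9.0
G1 X13.4 Y12.2
G1 X10.7 Y14.2
G1 X7.3 Y14.2
G1 X4.6 Y12.2
G1 X3.6 Y9.0
G1 X4.6 Y5.8
G1 X7.3 Y3.8
G1 X10.7 Y3.8
G1 X13.4 Y5.8
G1 X14.4 Y9.0
; layer 3
G0 Z6.6
G0 X12.6 Y9.0
G1 X11.9 Y11.1
G1 X10.1 Y12.4
G1 X7.9 Y12.4
G1 X6.1 Y11.1
G1 X5.4 Y9.0
G1 X6.1 Y6.9
G1 X7.9 Y5.6
G1 X10.1 Y5.6
G1 X11.9 Y6.9
G1 X12.6 Y9.0
; layer 4
G0 Z8.8
G0 X10.8 Y9.0
G1 X10.5 Y10.1
G1 X9.6 Y10.7
G1 X8.4 Y10.7
G1 X7.5 Y10.1
G1 X7.2 Y9.0
G1 X7.5 Y7.9
G1 X8.4 Y7.3
G1 X9.6 Y7.3
G1 X10.5 Y7.9
G1 X10.8 Y9.0
M2 ; end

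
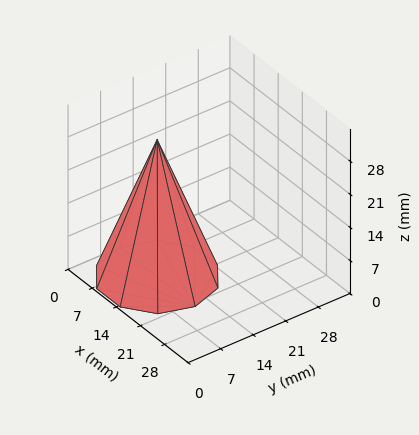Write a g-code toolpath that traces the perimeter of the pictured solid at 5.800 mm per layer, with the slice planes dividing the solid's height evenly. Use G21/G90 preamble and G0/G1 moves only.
Reading the render: the shape is a regular 10-sided pyramid, base circumscribed radius ≈ 11 mm, apex at z ≈ 29 mm (dimensions read to the nearest mm from the axis ticks). For the g-code, the solid's height is divided into equal slices at the stated Δz and each level perimeter traced with G1 moves after a G0 lift.

; perimeter-only toolpath
G21 ; units = mm
G90 ; absolute positioning
G28 ; home
; layer 1
G0 Z5.800
G0 X19.800 Y11.000
G1 X18.119 Y16.173
G1 X13.719 Y19.370
G1 X8.281 Y19.370
G1 X3.881 Y16.173
G1 X2.200 Y11.000
G1 X3.881 Y5.827
G1 X8.281 Y2.630
G1 X13.719 Y2.630
G1 X18.119 Y5.827
G1 X19.800 Y11.000
; layer 2
G0 Z11.600
G0 X17.600 Y11.000
G1 X16.339 Y14.880
G1 X13.039 Y17.277
G1 X8.961 Y17.277
G1 X5.661 Y14.880
G1 X4.400 Y11.000
G1 X5.661 Y7.120
G1 X8.961 Y4.723
G1 X13.039 Y4.723
G1 X16.339 Y7.120
G1 X17.600 Y11.000
; layer 3
G0 Z17.400
G0 X15.400 Y11.000
G1 X14.560 Y13.586
G1 X12.360 Y15.185
G1 X9.640 Y15.185
G1 X7.440 Y13.586
G1 X6.600 Y11.000
G1 X7.440 Y8.414
G1 X9.640 Y6.815
G1 X12.360 Y6.815
G1 X14.560 Y8.414
G1 X15.400 Y11.000
; layer 4
G0 Z23.200
G0 X13.200 Y11.000
G1 X12.780 Y12.293
G1 X11.680 Y13.092
G1 X10.320 Y13.092
G1 X9.220 Y12.293
G1 X8.800 Y11.000
G1 X9.220 Y9.707
G1 X10.320 Y8.908
G1 X11.680 Y8.908
G1 X12.780 Y9.707
G1 X13.200 Y11.000
M2 ; end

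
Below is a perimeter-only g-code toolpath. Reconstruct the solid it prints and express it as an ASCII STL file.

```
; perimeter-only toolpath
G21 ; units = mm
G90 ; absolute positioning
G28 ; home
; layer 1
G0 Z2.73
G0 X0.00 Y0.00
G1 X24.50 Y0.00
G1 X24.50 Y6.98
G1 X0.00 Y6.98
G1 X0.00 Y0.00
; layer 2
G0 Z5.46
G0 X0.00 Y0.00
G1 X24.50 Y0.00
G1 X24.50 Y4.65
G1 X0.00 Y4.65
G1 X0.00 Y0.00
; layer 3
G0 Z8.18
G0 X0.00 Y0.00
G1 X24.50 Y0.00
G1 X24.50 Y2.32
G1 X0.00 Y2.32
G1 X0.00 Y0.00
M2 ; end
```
solid part
  facet normal 0.0000 0.0000 -1.0000
    outer loop
      vertex 24.50 9.30 0.00
      vertex 24.50 0.00 0.00
      vertex 0.00 0.00 0.00
    endloop
  endfacet
  facet normal 0.0000 0.0000 -1.0000
    outer loop
      vertex 0.00 9.30 0.00
      vertex 24.50 9.30 0.00
      vertex 0.00 0.00 0.00
    endloop
  endfacet
  facet normal 0.0000 -1.0000 0.0000
    outer loop
      vertex 0.00 0.00 0.00
      vertex 24.50 0.00 0.00
      vertex 24.50 0.00 10.91
    endloop
  endfacet
  facet normal 0.0000 -1.0000 0.0000
    outer loop
      vertex 0.00 0.00 0.00
      vertex 24.50 0.00 10.91
      vertex 0.00 0.00 10.91
    endloop
  endfacet
  facet normal 0.0000 0.7610 0.6487
    outer loop
      vertex 0.00 0.00 10.91
      vertex 24.50 0.00 10.91
      vertex 24.50 9.30 0.00
    endloop
  endfacet
  facet normal 0.0000 0.7610 0.6487
    outer loop
      vertex 0.00 0.00 10.91
      vertex 24.50 9.30 0.00
      vertex 0.00 9.30 0.00
    endloop
  endfacet
  facet normal -1.0000 0.0000 0.0000
    outer loop
      vertex 0.00 0.00 10.91
      vertex 0.00 9.30 0.00
      vertex 0.00 0.00 0.00
    endloop
  endfacet
  facet normal 1.0000 0.0000 0.0000
    outer loop
      vertex 24.50 0.00 0.00
      vertex 24.50 9.30 0.00
      vertex 24.50 0.00 10.91
    endloop
  endfacet
endsolid part

The G0 Z moves step by Δz≈2.73 mm. The G1 loops shrink linearly with z, so the solid tapers from its base footprint up to z≈10.9. Closing with a flat bottom cap and the tapered top and triangulating gives 8 facets — a wedge (ramp): 24.5 × 9.3 mm base, rising to 10.9 mm along the y=0 edge and sloping linearly to z=0 at y=9.3.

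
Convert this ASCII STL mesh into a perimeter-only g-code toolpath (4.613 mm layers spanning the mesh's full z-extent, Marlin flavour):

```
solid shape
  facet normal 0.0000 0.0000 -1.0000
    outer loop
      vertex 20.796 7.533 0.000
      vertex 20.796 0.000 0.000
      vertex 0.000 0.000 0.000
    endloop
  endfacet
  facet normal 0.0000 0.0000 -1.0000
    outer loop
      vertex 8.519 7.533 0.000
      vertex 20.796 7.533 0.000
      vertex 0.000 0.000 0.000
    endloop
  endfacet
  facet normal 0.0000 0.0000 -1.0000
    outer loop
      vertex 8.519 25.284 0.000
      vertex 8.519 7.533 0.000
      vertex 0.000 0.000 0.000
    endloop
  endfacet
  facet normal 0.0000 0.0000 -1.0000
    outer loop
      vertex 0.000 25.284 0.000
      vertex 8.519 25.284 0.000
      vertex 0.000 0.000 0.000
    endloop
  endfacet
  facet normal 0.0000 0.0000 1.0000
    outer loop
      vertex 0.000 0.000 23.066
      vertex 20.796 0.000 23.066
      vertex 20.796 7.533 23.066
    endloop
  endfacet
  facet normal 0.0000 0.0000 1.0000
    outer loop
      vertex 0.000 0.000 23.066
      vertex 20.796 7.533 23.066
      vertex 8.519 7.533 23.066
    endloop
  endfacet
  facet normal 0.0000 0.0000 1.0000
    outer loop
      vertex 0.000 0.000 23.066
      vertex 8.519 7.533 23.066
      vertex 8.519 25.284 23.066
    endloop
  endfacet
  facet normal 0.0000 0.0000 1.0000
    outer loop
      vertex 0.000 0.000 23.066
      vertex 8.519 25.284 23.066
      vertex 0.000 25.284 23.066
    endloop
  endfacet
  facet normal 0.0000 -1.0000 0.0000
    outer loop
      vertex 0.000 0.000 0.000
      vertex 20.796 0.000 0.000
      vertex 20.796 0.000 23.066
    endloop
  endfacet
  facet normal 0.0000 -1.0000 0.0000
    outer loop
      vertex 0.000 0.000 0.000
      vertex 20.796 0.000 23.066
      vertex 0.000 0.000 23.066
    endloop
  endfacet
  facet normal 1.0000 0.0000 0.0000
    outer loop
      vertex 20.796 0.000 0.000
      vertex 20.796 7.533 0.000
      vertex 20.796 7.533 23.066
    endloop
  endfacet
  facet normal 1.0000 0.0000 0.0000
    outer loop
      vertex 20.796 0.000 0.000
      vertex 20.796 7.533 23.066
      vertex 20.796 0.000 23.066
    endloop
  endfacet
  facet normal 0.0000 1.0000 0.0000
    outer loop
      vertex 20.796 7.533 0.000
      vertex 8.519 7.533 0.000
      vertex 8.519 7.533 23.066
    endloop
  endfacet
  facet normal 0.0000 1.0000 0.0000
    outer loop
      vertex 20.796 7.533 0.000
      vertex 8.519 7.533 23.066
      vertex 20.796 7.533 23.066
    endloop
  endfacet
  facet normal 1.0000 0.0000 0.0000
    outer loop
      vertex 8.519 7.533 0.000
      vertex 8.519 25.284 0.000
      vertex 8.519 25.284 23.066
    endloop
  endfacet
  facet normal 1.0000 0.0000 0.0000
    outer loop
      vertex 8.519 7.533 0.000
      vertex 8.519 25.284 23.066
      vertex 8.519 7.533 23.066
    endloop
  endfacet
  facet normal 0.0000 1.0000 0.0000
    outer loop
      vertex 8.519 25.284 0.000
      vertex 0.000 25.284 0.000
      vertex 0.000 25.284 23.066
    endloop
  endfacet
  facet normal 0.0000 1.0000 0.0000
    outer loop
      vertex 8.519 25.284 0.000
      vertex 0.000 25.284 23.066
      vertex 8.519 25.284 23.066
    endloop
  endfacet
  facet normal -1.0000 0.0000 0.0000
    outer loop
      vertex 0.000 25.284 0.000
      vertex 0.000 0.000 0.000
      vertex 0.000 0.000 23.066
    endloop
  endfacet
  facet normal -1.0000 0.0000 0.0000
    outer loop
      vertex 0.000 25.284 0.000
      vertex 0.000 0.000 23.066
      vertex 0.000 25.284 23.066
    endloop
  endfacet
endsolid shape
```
; perimeter-only toolpath
G21 ; units = mm
G90 ; absolute positioning
G28 ; home
; layer 1
G0 Z4.613
G0 X0.000 Y0.000
G1 X20.796 Y0.000
G1 X20.796 Y7.533
G1 X8.519 Y7.533
G1 X8.519 Y25.284
G1 X0.000 Y25.284
G1 X0.000 Y0.000
; layer 2
G0 Z9.226
G0 X0.000 Y0.000
G1 X20.796 Y0.000
G1 X20.796 Y7.533
G1 X8.519 Y7.533
G1 X8.519 Y25.284
G1 X0.000 Y25.284
G1 X0.000 Y0.000
; layer 3
G0 Z13.840
G0 X0.000 Y0.000
G1 X20.796 Y0.000
G1 X20.796 Y7.533
G1 X8.519 Y7.533
G1 X8.519 Y25.284
G1 X0.000 Y25.284
G1 X0.000 Y0.000
; layer 4
G0 Z18.453
G0 X0.000 Y0.000
G1 X20.796 Y0.000
G1 X20.796 Y7.533
G1 X8.519 Y7.533
G1 X8.519 Y25.284
G1 X0.000 Y25.284
G1 X0.000 Y0.000
; layer 5
G0 Z23.066
G0 X0.000 Y0.000
G1 X20.796 Y0.000
G1 X20.796 Y7.533
G1 X8.519 Y7.533
G1 X8.519 Y25.284
G1 X0.000 Y25.284
G1 X0.000 Y0.000
M2 ; end

The solid is an L-shaped prism: outer 20.8 × 25.3 mm, arm thicknesses ≈ 7.53 mm (horizontal) and 8.52 mm (vertical), extruded 23.1 mm in z. Slicing at Δz = 4.613 mm — 5 equal slices spanning the solid's height, so layer i sits at z = i·h/5 — gives 5 non-empty perimeters. Each is a 6-segment closed polygon; G0 lifts to the layer z and rapids to the start vertex, then G1 traces the edges.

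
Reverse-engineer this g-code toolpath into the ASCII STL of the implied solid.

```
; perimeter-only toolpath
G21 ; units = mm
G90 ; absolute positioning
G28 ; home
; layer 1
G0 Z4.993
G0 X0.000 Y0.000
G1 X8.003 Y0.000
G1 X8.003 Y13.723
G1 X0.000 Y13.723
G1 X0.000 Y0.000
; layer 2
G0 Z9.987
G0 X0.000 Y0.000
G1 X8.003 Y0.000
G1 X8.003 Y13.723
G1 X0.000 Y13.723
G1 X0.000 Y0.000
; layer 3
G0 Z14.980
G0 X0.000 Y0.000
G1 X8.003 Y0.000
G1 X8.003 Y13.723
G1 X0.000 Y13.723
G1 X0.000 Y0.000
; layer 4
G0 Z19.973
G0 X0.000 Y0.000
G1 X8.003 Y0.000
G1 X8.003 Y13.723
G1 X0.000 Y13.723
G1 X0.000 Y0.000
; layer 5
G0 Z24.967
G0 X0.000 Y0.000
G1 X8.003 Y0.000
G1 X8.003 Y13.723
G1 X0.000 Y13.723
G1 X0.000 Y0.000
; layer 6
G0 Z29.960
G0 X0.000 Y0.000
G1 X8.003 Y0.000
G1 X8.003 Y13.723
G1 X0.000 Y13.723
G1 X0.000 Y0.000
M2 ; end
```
solid part
  facet normal 0.0000 0.0000 -1.0000
    outer loop
      vertex 8.003 13.723 0.000
      vertex 8.003 0.000 0.000
      vertex 0.000 0.000 0.000
    endloop
  endfacet
  facet normal 0.0000 0.0000 -1.0000
    outer loop
      vertex 0.000 13.723 0.000
      vertex 8.003 13.723 0.000
      vertex 0.000 0.000 0.000
    endloop
  endfacet
  facet normal 0.0000 0.0000 1.0000
    outer loop
      vertex 0.000 0.000 29.960
      vertex 8.003 0.000 29.960
      vertex 8.003 13.723 29.960
    endloop
  endfacet
  facet normal 0.0000 0.0000 1.0000
    outer loop
      vertex 0.000 0.000 29.960
      vertex 8.003 13.723 29.960
      vertex 0.000 13.723 29.960
    endloop
  endfacet
  facet normal 0.0000 -1.0000 0.0000
    outer loop
      vertex 0.000 0.000 0.000
      vertex 8.003 0.000 0.000
      vertex 8.003 0.000 29.960
    endloop
  endfacet
  facet normal 0.0000 -1.0000 0.0000
    outer loop
      vertex 0.000 0.000 0.000
      vertex 8.003 0.000 29.960
      vertex 0.000 0.000 29.960
    endloop
  endfacet
  facet normal 0.0000 1.0000 0.0000
    outer loop
      vertex 8.003 13.723 29.960
      vertex 8.003 13.723 0.000
      vertex 0.000 13.723 0.000
    endloop
  endfacet
  facet normal 0.0000 1.0000 0.0000
    outer loop
      vertex 0.000 13.723 29.960
      vertex 8.003 13.723 29.960
      vertex 0.000 13.723 0.000
    endloop
  endfacet
  facet normal -1.0000 0.0000 0.0000
    outer loop
      vertex 0.000 13.723 29.960
      vertex 0.000 13.723 0.000
      vertex 0.000 0.000 0.000
    endloop
  endfacet
  facet normal -1.0000 0.0000 0.0000
    outer loop
      vertex 0.000 0.000 29.960
      vertex 0.000 13.723 29.960
      vertex 0.000 0.000 0.000
    endloop
  endfacet
  facet normal 1.0000 0.0000 0.0000
    outer loop
      vertex 8.003 0.000 0.000
      vertex 8.003 13.723 0.000
      vertex 8.003 13.723 29.960
    endloop
  endfacet
  facet normal 1.0000 0.0000 0.0000
    outer loop
      vertex 8.003 0.000 0.000
      vertex 8.003 13.723 29.960
      vertex 8.003 0.000 29.960
    endloop
  endfacet
endsolid part

The G0 Z moves step by Δz≈4.993 mm. Every layer's G1 loop is the same polygon, so the solid is a straight extrusion of it from z=0 to z≈30. Closing with flat bottom and top caps and triangulating gives 12 facets — a rectangular box, roughly 8 × 13.7 mm footprint and 30 mm tall.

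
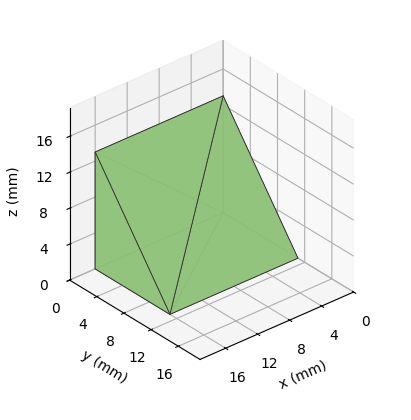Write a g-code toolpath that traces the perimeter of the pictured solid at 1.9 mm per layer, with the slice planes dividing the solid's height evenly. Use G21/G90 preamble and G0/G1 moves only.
Reading the render: the shape is a wedge (ramp): 16 × 11 mm base, rising to 13 mm along the y=0 edge and sloping linearly to z=0 at y=11 (dimensions read to the nearest mm from the axis ticks). For the g-code, the solid's height is divided into equal slices at the stated Δz and each level perimeter traced with G1 moves after a G0 lift.

; perimeter-only toolpath
G21 ; units = mm
G90 ; absolute positioning
G28 ; home
; layer 1
G0 Z1.9
G0 X0.0 Y0.0
G1 X16.0 Y0.0
G1 X16.0 Y9.4
G1 X0.0 Y9.4
G1 X0.0 Y0.0
; layer 2
G0 Z3.7
G0 X0.0 Y0.0
G1 X16.0 Y0.0
G1 X16.0 Y7.9
G1 X0.0 Y7.9
G1 X0.0 Y0.0
; layer 3
G0 Z5.6
G0 X0.0 Y0.0
G1 X16.0 Y0.0
G1 X16.0 Y6.3
G1 X0.0 Y6.3
G1 X0.0 Y0.0
; layer 4
G0 Z7.4
G0 X0.0 Y0.0
G1 X16.0 Y0.0
G1 X16.0 Y4.7
G1 X0.0 Y4.7
G1 X0.0 Y0.0
; layer 5
G0 Z9.3
G0 X0.0 Y0.0
G1 X16.0 Y0.0
G1 X16.0 Y3.1
G1 X0.0 Y3.1
G1 X0.0 Y0.0
; layer 6
G0 Z11.1
G0 X0.0 Y0.0
G1 X16.0 Y0.0
G1 X16.0 Y1.6
G1 X0.0 Y1.6
G1 X0.0 Y0.0
M2 ; end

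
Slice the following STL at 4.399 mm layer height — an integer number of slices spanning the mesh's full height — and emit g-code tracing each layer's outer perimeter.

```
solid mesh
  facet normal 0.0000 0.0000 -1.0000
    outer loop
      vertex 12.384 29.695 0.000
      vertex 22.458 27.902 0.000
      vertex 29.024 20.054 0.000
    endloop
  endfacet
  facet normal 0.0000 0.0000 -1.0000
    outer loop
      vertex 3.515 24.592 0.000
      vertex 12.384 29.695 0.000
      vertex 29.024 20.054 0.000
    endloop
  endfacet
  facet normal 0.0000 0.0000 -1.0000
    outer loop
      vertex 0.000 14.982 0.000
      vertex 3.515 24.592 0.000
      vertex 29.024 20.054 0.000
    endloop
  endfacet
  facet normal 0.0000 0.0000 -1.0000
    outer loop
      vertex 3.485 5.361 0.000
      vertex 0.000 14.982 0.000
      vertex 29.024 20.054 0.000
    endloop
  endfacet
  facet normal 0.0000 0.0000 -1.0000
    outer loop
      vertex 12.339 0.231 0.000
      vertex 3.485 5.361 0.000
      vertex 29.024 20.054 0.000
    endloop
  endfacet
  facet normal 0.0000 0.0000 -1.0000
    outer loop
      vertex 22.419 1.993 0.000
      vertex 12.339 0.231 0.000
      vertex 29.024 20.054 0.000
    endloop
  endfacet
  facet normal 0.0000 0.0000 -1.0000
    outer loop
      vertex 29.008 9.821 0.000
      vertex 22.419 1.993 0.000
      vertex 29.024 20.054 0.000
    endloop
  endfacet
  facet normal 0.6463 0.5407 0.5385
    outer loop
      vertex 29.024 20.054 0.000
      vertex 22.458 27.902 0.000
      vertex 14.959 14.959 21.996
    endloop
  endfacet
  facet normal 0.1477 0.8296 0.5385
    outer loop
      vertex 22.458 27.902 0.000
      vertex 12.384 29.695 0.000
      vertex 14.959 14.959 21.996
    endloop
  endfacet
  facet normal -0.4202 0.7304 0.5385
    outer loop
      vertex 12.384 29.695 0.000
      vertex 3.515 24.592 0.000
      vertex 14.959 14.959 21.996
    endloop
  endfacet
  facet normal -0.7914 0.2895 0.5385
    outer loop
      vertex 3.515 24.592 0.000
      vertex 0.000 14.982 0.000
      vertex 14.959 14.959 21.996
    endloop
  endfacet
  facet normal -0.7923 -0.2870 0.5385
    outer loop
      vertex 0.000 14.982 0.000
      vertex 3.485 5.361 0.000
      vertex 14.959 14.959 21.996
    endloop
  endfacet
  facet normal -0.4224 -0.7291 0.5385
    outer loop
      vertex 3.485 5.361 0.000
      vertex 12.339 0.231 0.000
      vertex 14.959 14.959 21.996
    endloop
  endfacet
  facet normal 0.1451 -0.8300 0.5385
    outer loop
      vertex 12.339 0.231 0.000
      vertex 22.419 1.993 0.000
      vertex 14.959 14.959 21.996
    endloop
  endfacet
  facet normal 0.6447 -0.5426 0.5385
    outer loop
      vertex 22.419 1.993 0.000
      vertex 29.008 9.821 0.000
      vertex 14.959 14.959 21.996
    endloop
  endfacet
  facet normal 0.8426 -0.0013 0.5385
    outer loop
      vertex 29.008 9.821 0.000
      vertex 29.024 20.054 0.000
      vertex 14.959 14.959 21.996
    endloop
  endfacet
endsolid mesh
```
; perimeter-only toolpath
G21 ; units = mm
G90 ; absolute positioning
G28 ; home
; layer 1
G0 Z4.399
G0 X26.211 Y19.035
G1 X20.958 Y25.313
G1 X12.899 Y26.748
G1 X5.804 Y22.665
G1 X2.992 Y14.977
G1 X5.780 Y7.281
G1 X12.863 Y3.177
G1 X20.927 Y4.586
G1 X26.198 Y10.849
G1 X26.211 Y19.035
; layer 2
G0 Z8.798
G0 X23.398 Y18.016
G1 X19.458 Y22.725
G1 X13.414 Y23.801
G1 X8.093 Y20.739
G1 X5.984 Y14.973
G1 X8.075 Y9.200
G1 X13.387 Y6.122
G1 X19.435 Y7.179
G1 X23.388 Y11.876
G1 X23.398 Y18.016
; layer 3
G0 Z13.198
G0 X20.585 Y16.997
G1 X17.959 Y20.136
G1 X13.929 Y20.853
G1 X10.381 Y18.812
G1 X8.975 Y14.968
G1 X10.369 Y11.120
G1 X13.911 Y9.068
G1 X17.943 Y9.773
G1 X20.579 Y12.904
G1 X20.585 Y16.997
; layer 4
G0 Z17.597
G0 X17.772 Y15.978
G1 X16.459 Y17.548
G1 X14.444 Y17.906
G1 X12.670 Y16.886
G1 X11.967 Y14.964
G1 X12.664 Y13.039
G1 X14.435 Y12.013
G1 X16.451 Y12.366
G1 X17.769 Y13.931
G1 X17.772 Y15.978
M2 ; end

The solid is a regular 9-sided pyramid, base circumscribed radius ≈ 15 mm, apex at z ≈ 22 mm. Slicing at Δz = 4.399 mm — 5 equal slices spanning the solid's height, so layer i sits at z = i·h/5 — gives 4 non-empty perimeters. Each is a 9-segment closed polygon; G0 lifts to the layer z and rapids to the start vertex, then G1 traces the edges. The cross-section shrinks linearly with z (the slice at the apex is degenerate and omitted).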